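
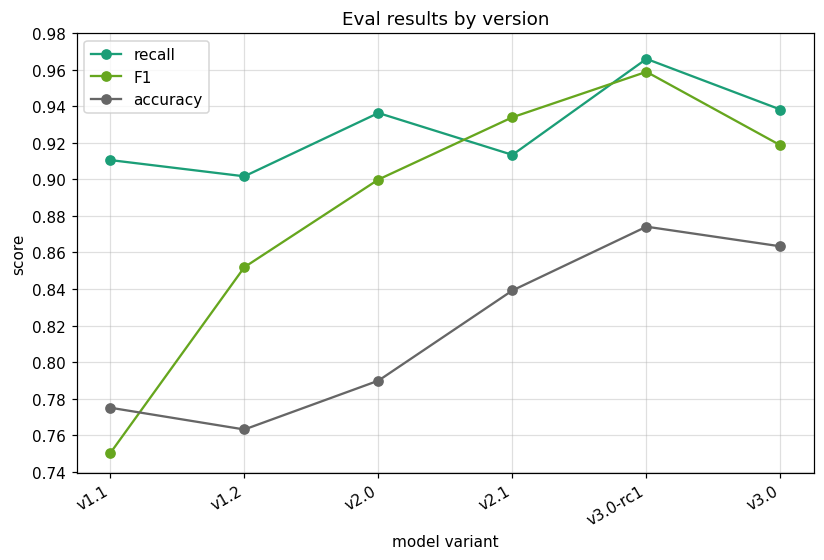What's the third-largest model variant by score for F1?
v3.0

Top 4 for F1: v3.0-rc1 ≈ 0.96, v2.1 ≈ 0.94, v3.0 ≈ 0.92, v2.0 ≈ 0.90.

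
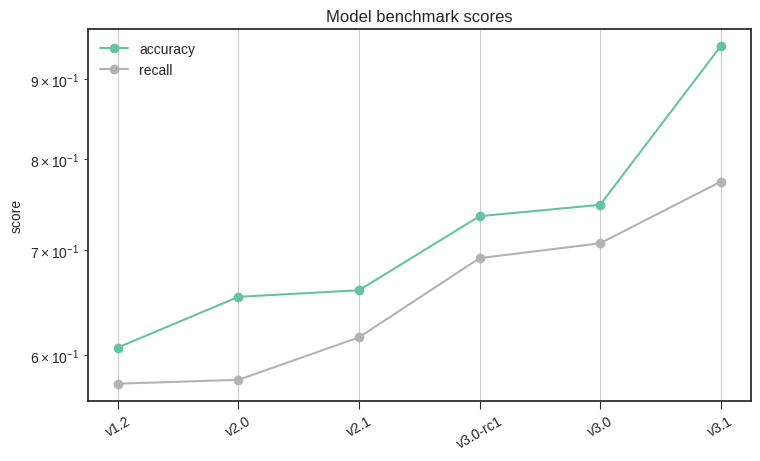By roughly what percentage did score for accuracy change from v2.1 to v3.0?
≈ +15.4%

v2.1 ≈ 0.65, v3.0 ≈ 0.75; (0.75 − 0.65) / 0.65 ≈ +15.4%.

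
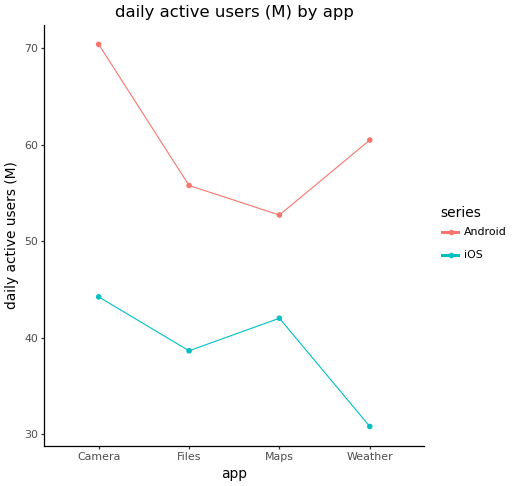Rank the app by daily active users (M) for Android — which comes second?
Weather

Top 3 for Android: Camera ≈ 70, Weather ≈ 60, Files ≈ 55.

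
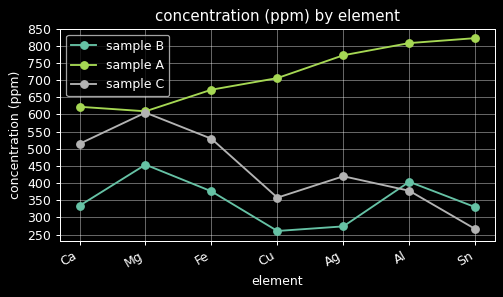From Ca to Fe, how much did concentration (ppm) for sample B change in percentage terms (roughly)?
≈ +14.3%

Ca ≈ 350, Fe ≈ 400; (400 − 350) / 350 ≈ +14.3%.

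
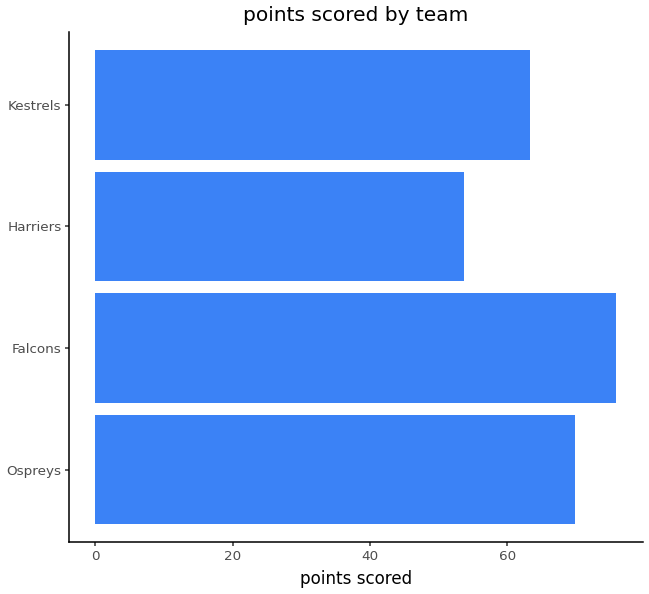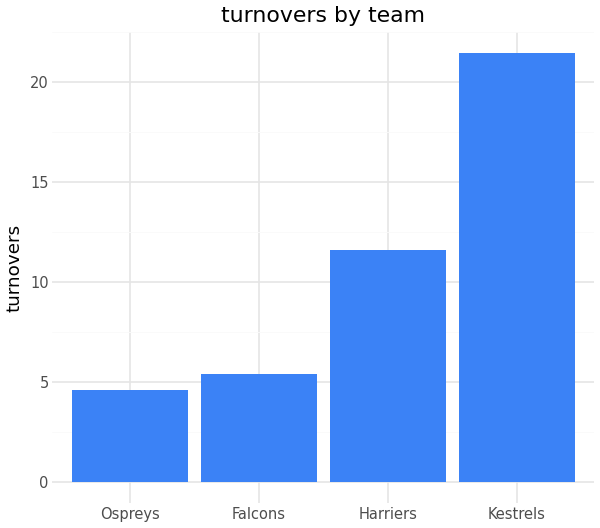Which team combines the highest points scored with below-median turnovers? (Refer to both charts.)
Chart 2 median turnovers ≈ 8; below-median teams: Ospreys, Falcons. Among those, Falcons has the highest points scored (≈ 80).

Falcons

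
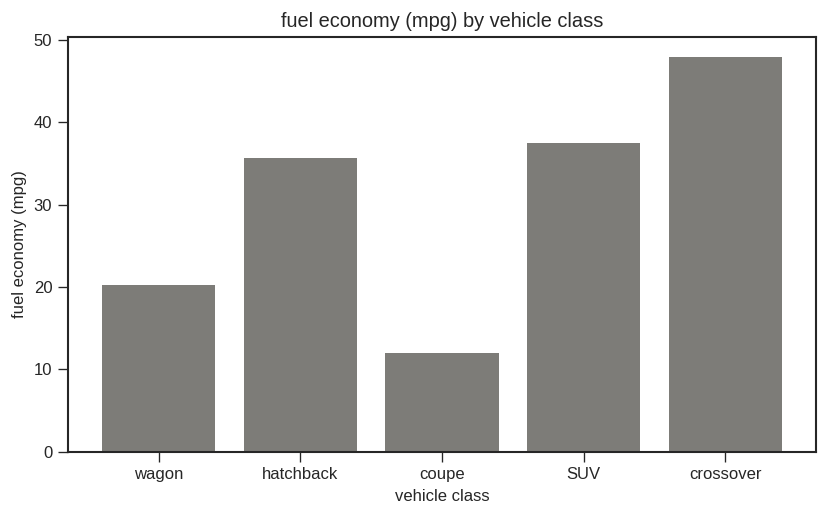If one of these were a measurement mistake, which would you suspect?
coupe

coupe ≈ 10; the rest sit between ≈ 20 and ≈ 50.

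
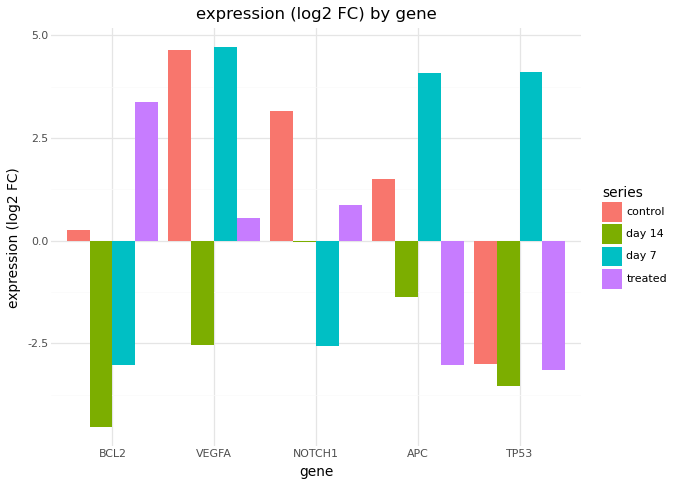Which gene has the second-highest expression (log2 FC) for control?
Top 3 for control: VEGFA ≈ 5, NOTCH1 ≈ 3, APC ≈ 2.

NOTCH1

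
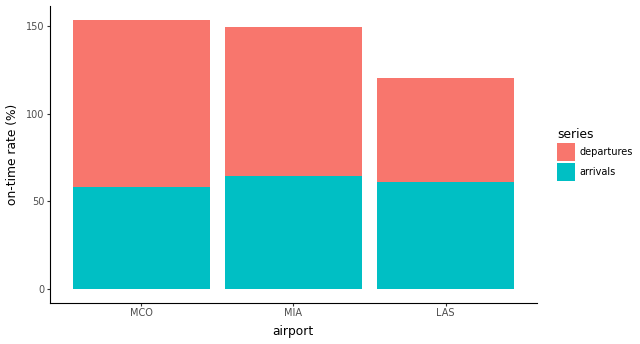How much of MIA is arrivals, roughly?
arrivals top ≈ 60, bottom ≈ 0; segment ≈ 60.

≈ 60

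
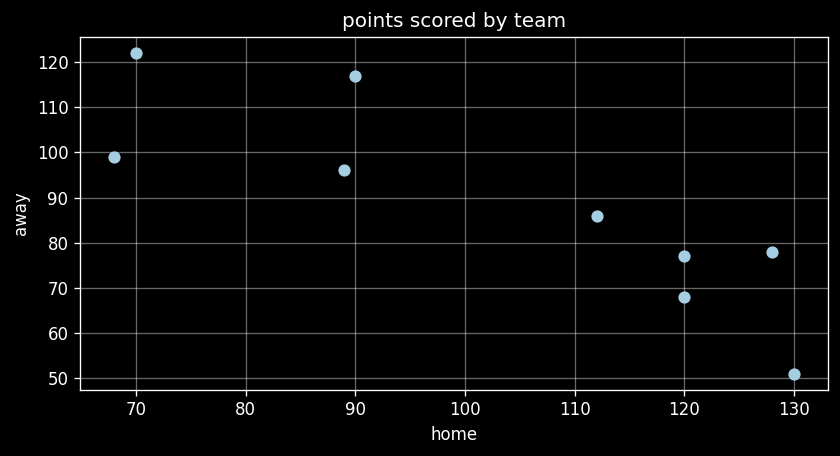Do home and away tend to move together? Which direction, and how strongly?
Points are negatively correlated; strong (|r| ≈ 0.9).

negative, strong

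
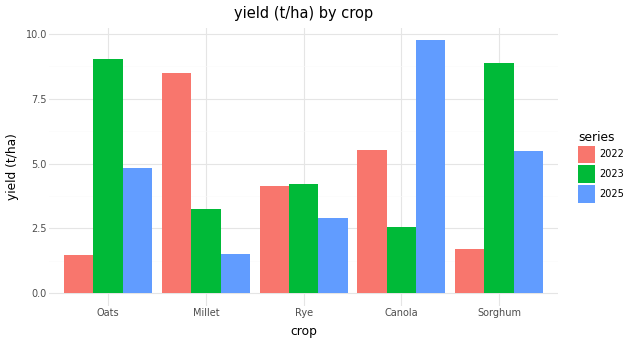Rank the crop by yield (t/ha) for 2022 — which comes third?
Top 4 for 2022: Millet ≈ 9, Canola ≈ 6, Rye ≈ 4, Sorghum ≈ 2.

Rye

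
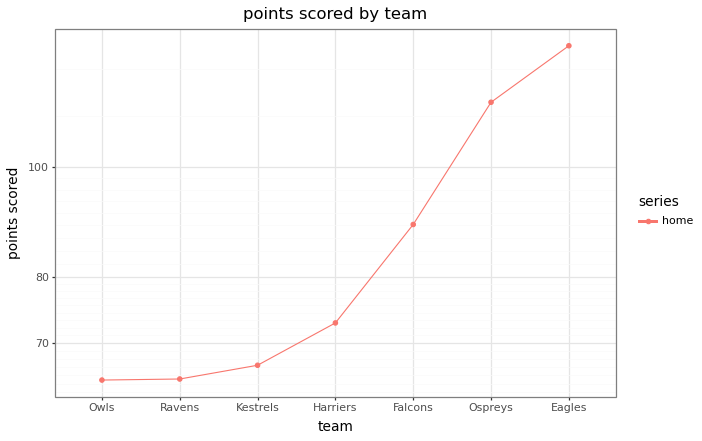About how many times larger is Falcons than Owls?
Falcons ≈ 90, Owls ≈ 60; 90/60 ≈ 1.5.

≈ 1.5×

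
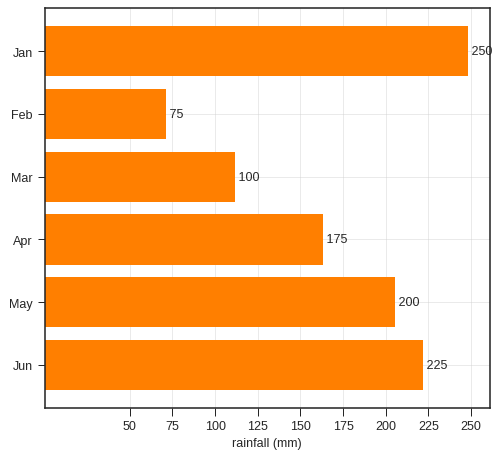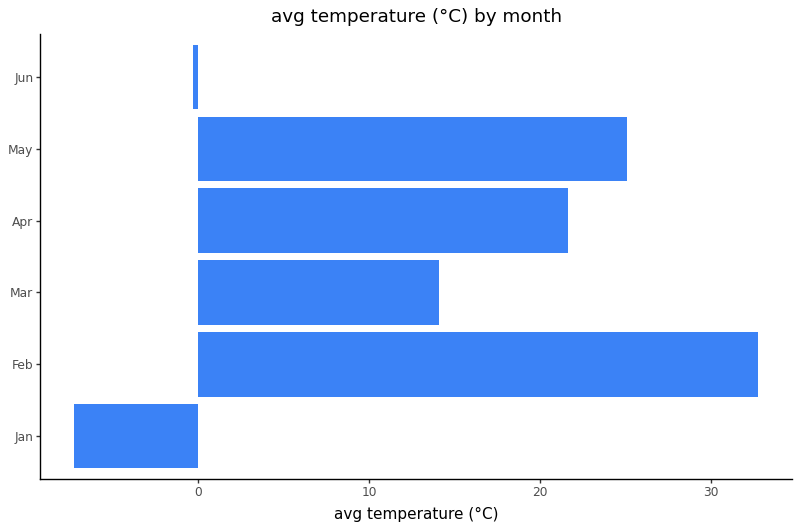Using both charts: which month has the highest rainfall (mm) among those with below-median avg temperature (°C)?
Chart 2 median avg temperature (°C) ≈ 20; below-median months: Jan, Mar, Jun. Among those, Jan has the highest rainfall (mm) (≈ 250).

Jan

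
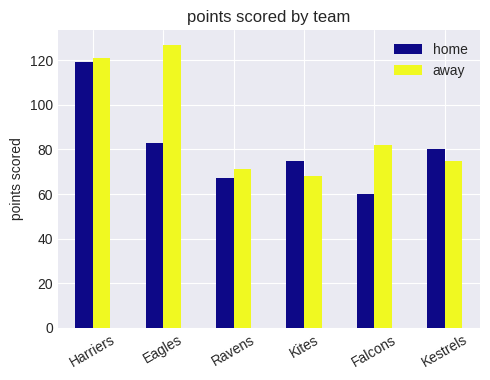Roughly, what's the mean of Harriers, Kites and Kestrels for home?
(120 + 80 + 80) / 3 ≈ 93.

≈ 93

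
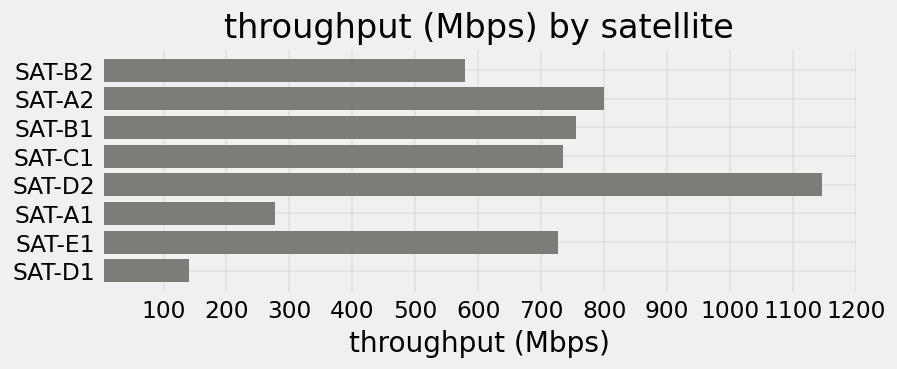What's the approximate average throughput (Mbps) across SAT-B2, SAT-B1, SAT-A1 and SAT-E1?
(600 + 800 + 300 + 700) / 4 ≈ 600.

≈ 600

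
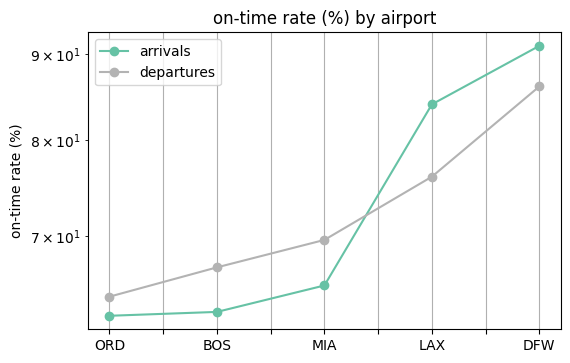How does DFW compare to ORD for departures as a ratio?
≈ 1.31×

DFW ≈ 85, ORD ≈ 65; 85/65 ≈ 1.31.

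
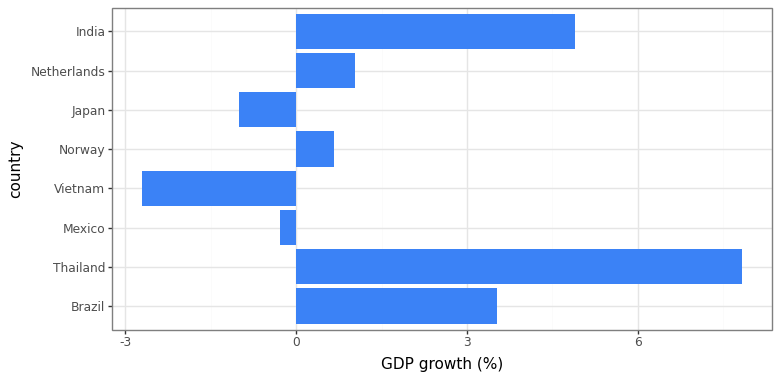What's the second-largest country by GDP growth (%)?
India

Top 3: Thailand ≈ 8, India ≈ 5, Brazil ≈ 4.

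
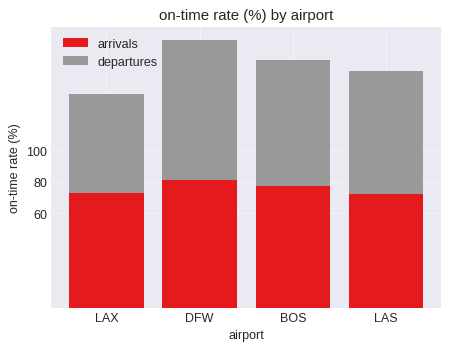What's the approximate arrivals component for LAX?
≈ 80

arrivals top ≈ 80, bottom ≈ 0; segment ≈ 80.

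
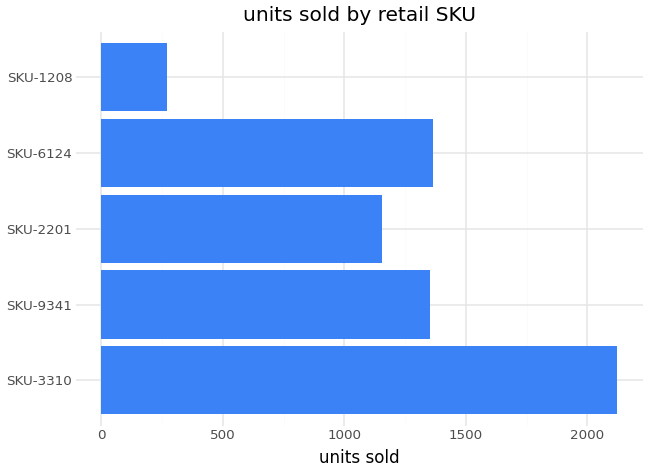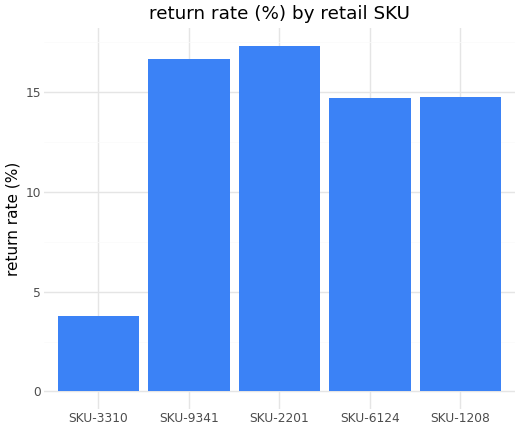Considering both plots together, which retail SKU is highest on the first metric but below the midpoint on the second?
Chart 2 median return rate (%) ≈ 14; below-median retail SKUs: SKU-3310, SKU-6124. Among those, SKU-3310 has the highest units sold (≈ 2200).

SKU-3310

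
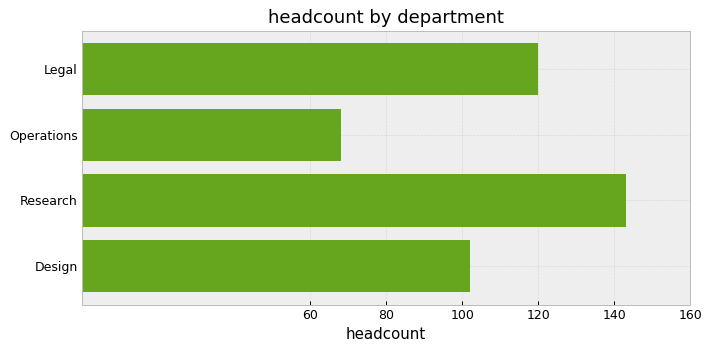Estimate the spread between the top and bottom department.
Max Research ≈ 140, min Operations ≈ 60; range ≈ 80.

≈ 80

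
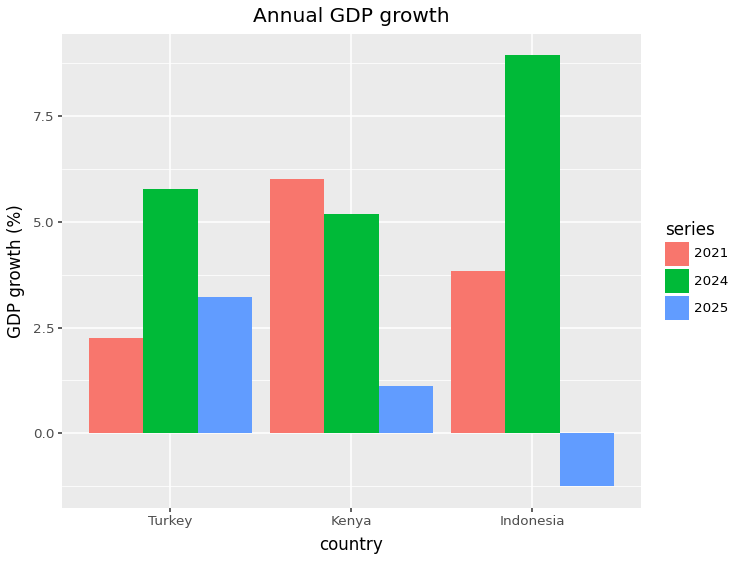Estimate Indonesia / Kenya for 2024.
Indonesia ≈ 9, Kenya ≈ 5; 9/5 ≈ 1.8.

≈ 1.8×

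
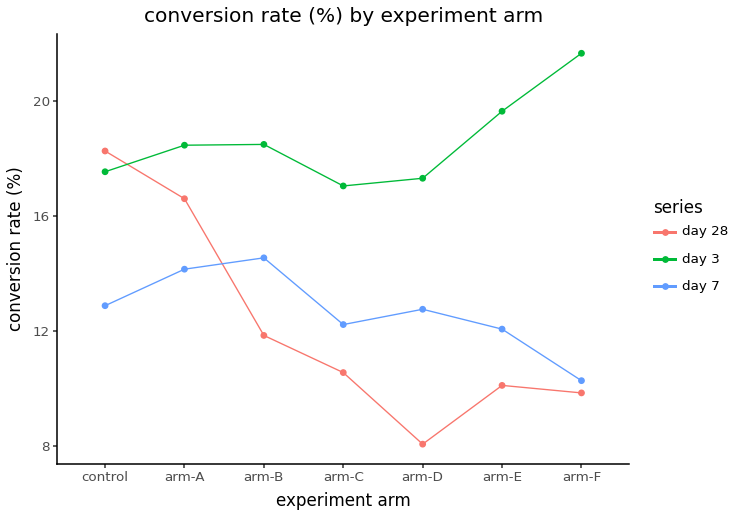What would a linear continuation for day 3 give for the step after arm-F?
≈ 24

Last three: 18, 20, 22 → slope ≈ 2/step → next ≈ 24.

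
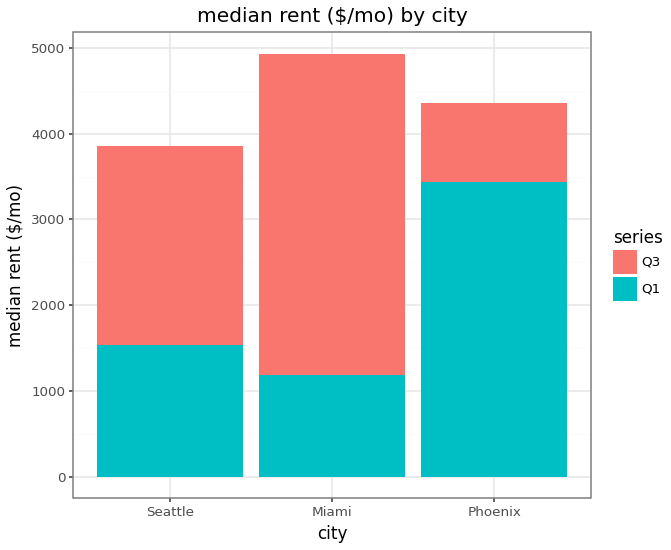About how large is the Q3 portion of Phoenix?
Q3 top ≈ 4500, bottom ≈ 3500; segment ≈ 1000.

≈ 1000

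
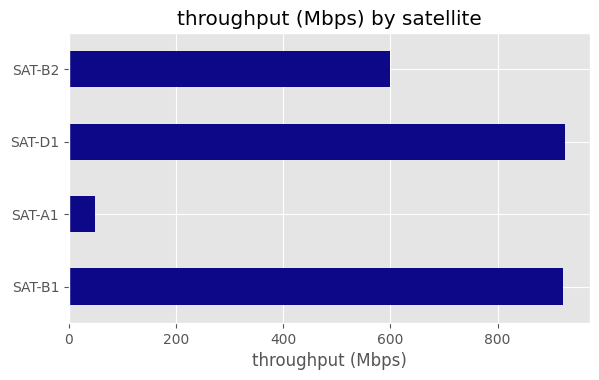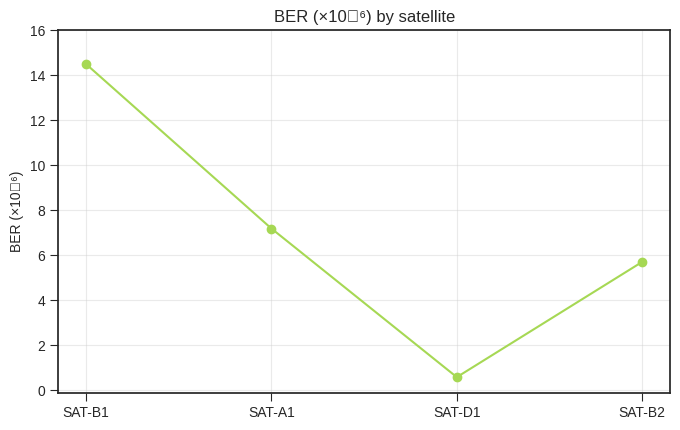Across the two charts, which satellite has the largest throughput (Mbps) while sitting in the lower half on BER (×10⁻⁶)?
SAT-D1

Chart 2 median BER (×10⁻⁶) ≈ 6; below-median satellites: SAT-D1, SAT-B2. Among those, SAT-D1 has the highest throughput (Mbps) (≈ 900).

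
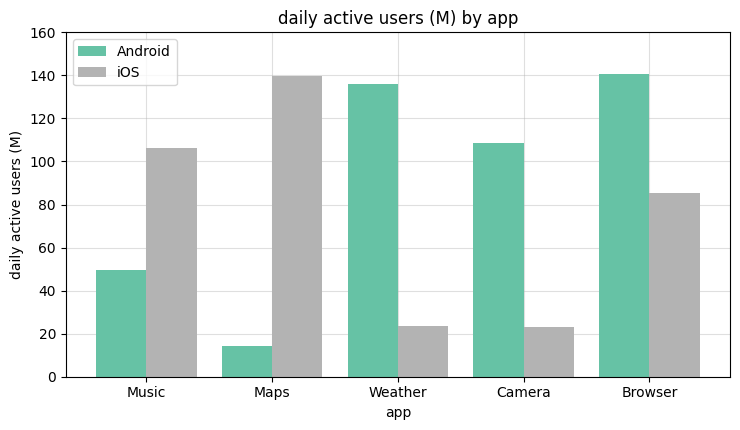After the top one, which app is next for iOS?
Music

Top 3 for iOS: Maps ≈ 140, Music ≈ 100, Browser ≈ 80.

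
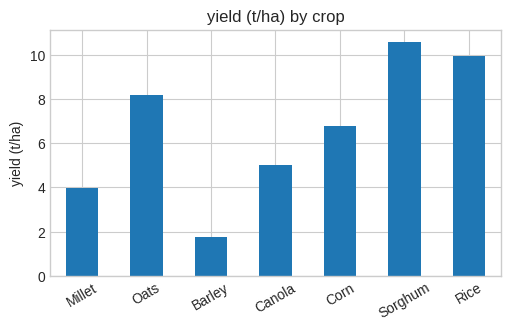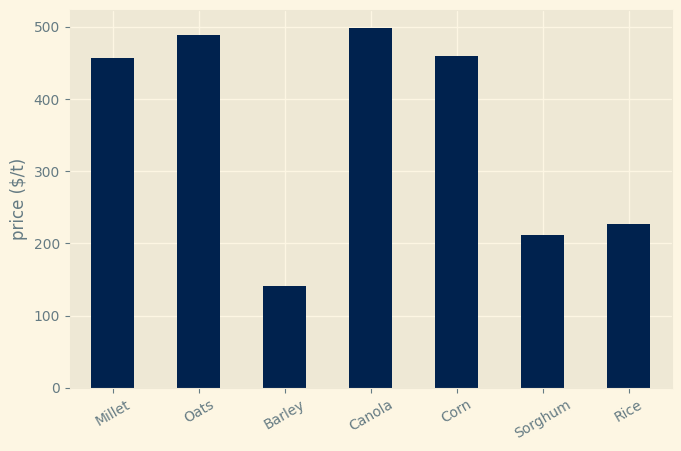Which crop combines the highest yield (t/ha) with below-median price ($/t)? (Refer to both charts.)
Chart 2 median price ($/t) ≈ 450; below-median crops: Barley, Sorghum, Rice. Among those, Sorghum has the highest yield (t/ha) (≈ 11).

Sorghum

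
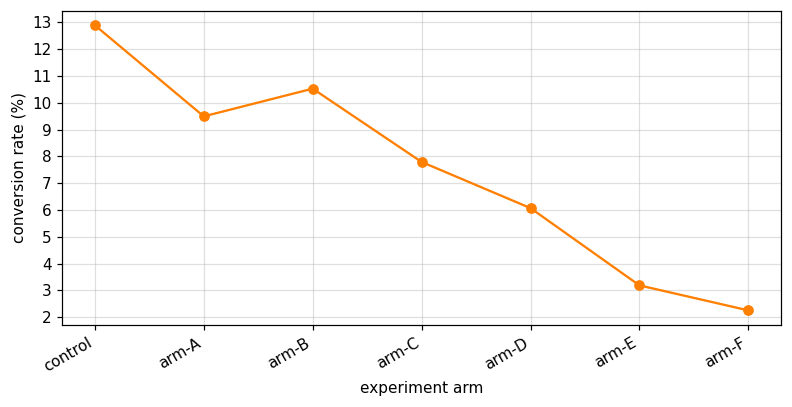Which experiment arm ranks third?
arm-A

Top 4: control ≈ 13, arm-B ≈ 11, arm-A ≈ 9, arm-C ≈ 8.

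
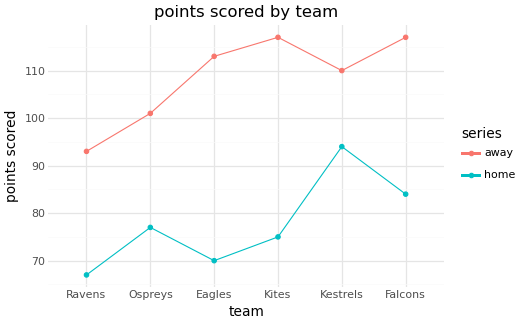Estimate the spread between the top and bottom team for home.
≈ 30

Max Kestrels ≈ 95, min Ravens ≈ 65; range ≈ 30.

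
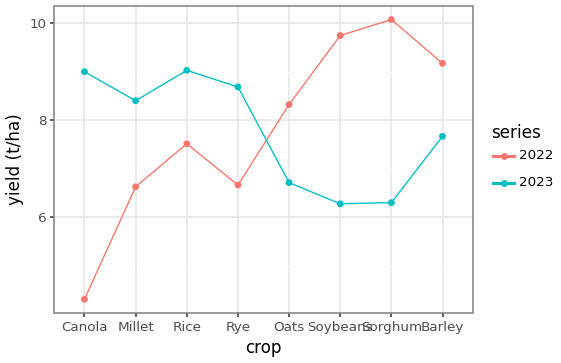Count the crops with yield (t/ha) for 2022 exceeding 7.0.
Above 7.0: Rice, Oats, Soybeans, Sorghum, Barley.

5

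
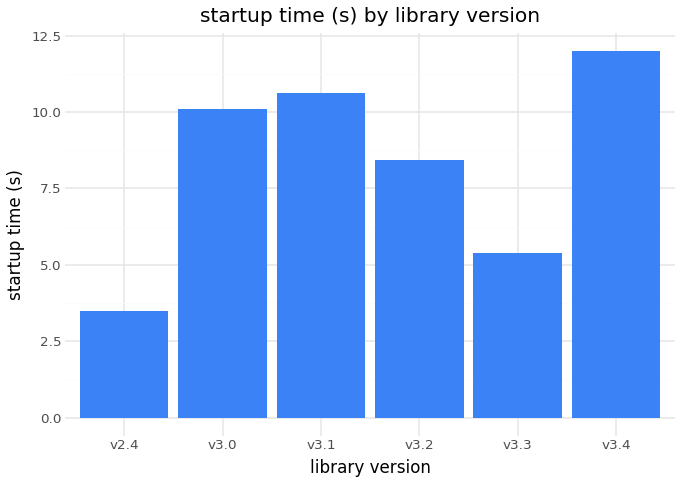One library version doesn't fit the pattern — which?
v2.4 ≈ 3; the rest sit between ≈ 5 and ≈ 12.

v2.4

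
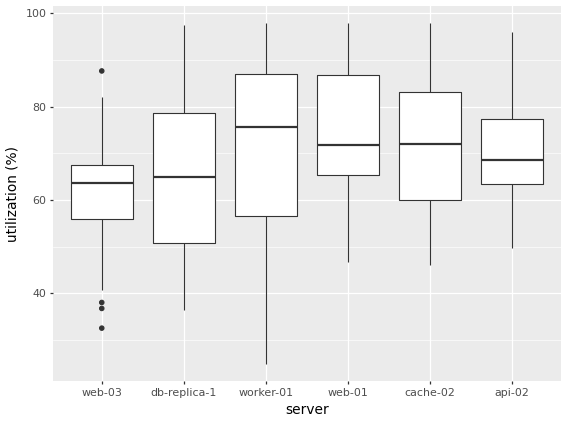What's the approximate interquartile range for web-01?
≈ 22

Q3 ≈ 87, Q1 ≈ 65; IQR ≈ 22.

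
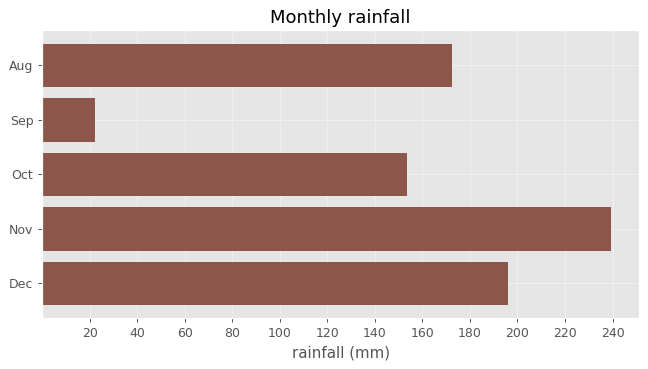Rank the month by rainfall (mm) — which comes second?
Dec

Top 3: Nov ≈ 240, Dec ≈ 200, Aug ≈ 180.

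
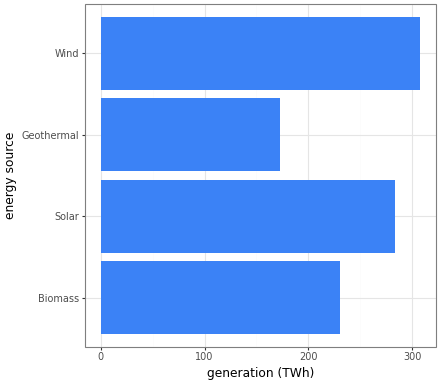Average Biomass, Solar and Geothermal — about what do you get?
(250 + 300 + 150) / 3 ≈ 233.

≈ 233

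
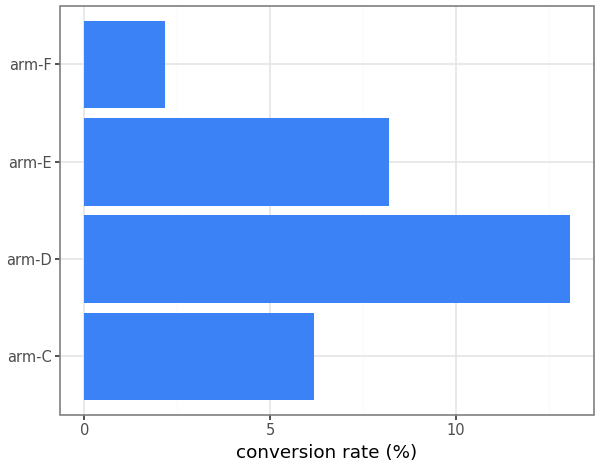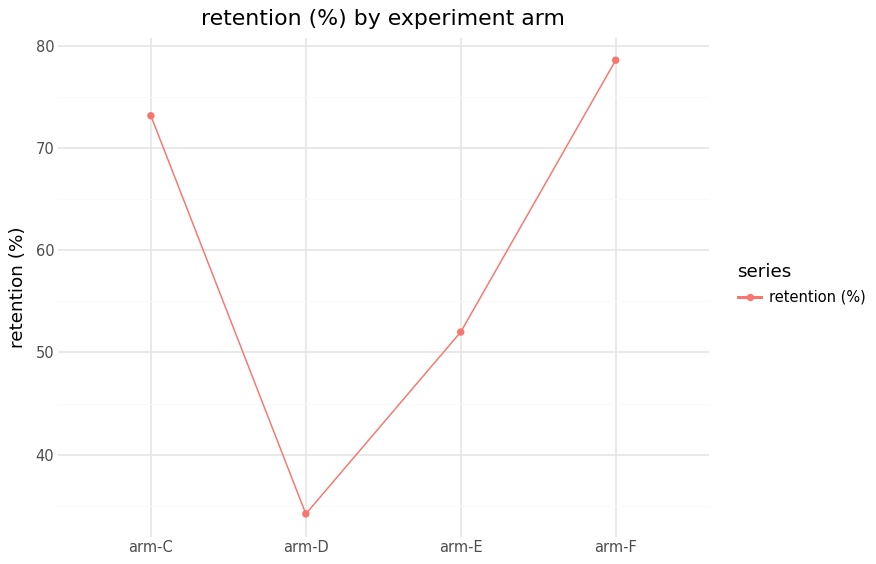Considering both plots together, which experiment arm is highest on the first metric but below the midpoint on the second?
arm-D

Chart 2 median retention (%) ≈ 60; below-median experiment arms: arm-D, arm-E. Among those, arm-D has the highest conversion rate (%) (≈ 14).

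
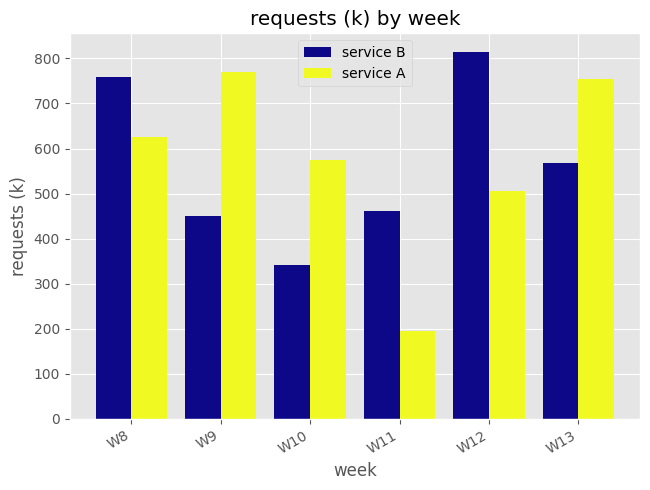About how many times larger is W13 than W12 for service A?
W13 ≈ 800, W12 ≈ 500; 800/500 ≈ 1.6.

≈ 1.6×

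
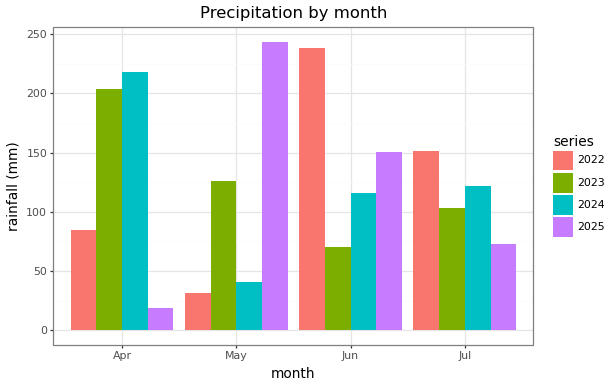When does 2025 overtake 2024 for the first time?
Apr: 2025 ≈ 25 vs 2024 ≈ 225 (not yet); May: 2025 ≈ 250 vs 2024 ≈ 50 (first crossover).

May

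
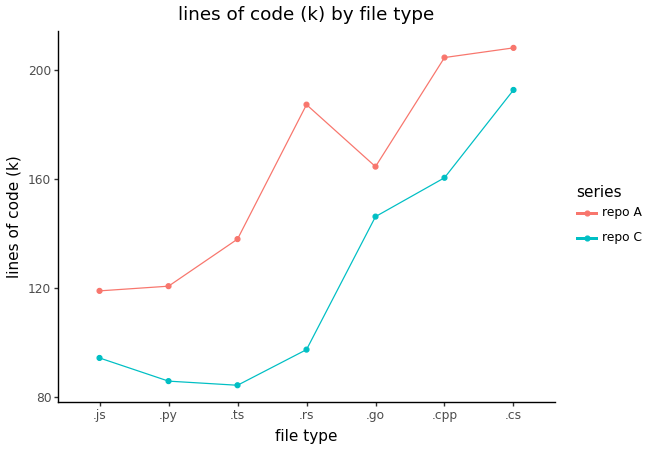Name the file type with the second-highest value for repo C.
.cpp

Top 3 for repo C: .cs ≈ 200, .cpp ≈ 160, .go ≈ 140.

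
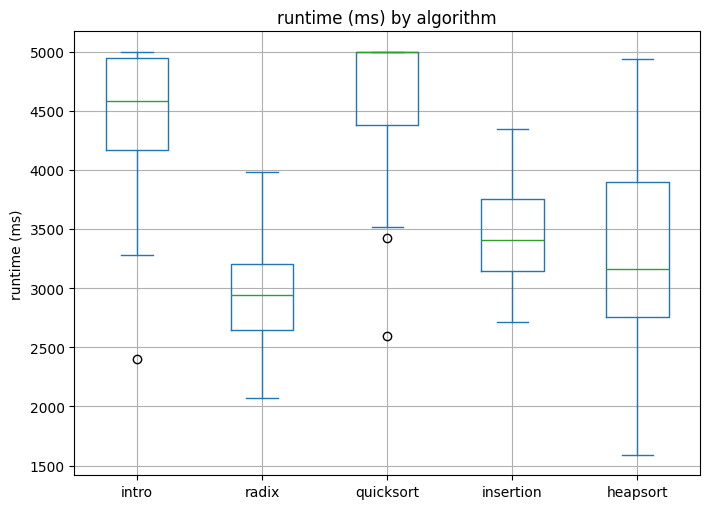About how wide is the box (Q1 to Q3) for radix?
Q3 ≈ 3200, Q1 ≈ 2600; IQR ≈ 600.

≈ 600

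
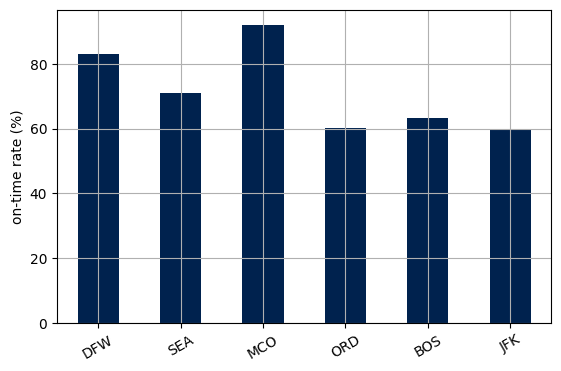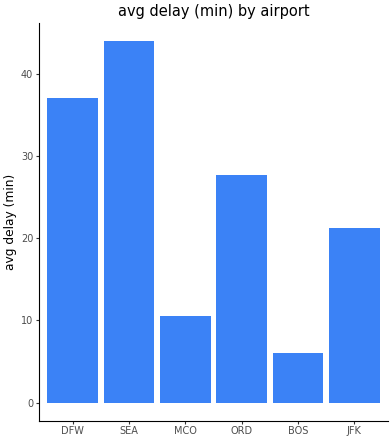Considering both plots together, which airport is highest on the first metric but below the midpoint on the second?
Chart 2 median avg delay (min) ≈ 25; below-median airports: MCO, BOS, JFK. Among those, MCO has the highest on-time rate (%) (≈ 90).

MCO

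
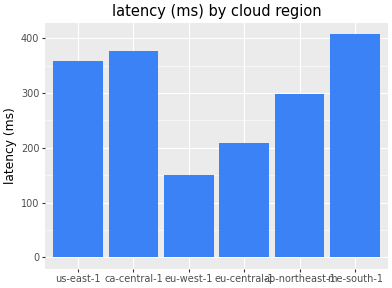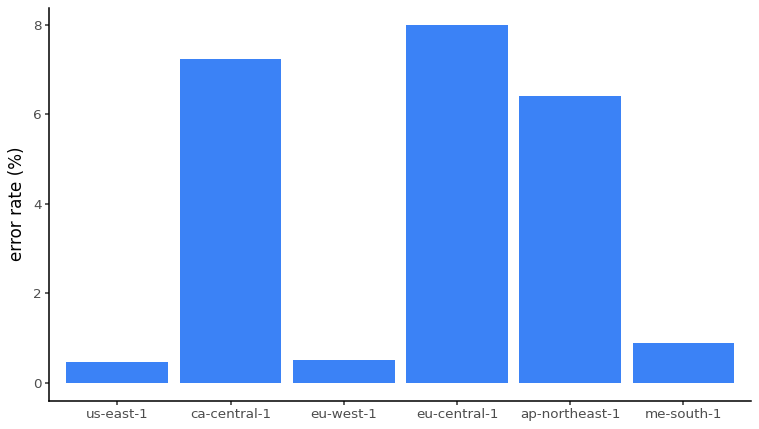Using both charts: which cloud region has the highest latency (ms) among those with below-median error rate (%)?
Chart 2 median error rate (%) ≈ 4; below-median cloud regions: us-east-1, eu-west-1, me-south-1. Among those, me-south-1 has the highest latency (ms) (≈ 400).

me-south-1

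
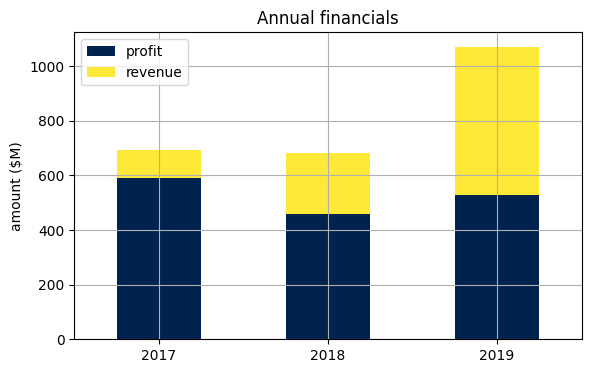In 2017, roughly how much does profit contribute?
profit top ≈ 600, bottom ≈ 0; segment ≈ 600.

≈ 600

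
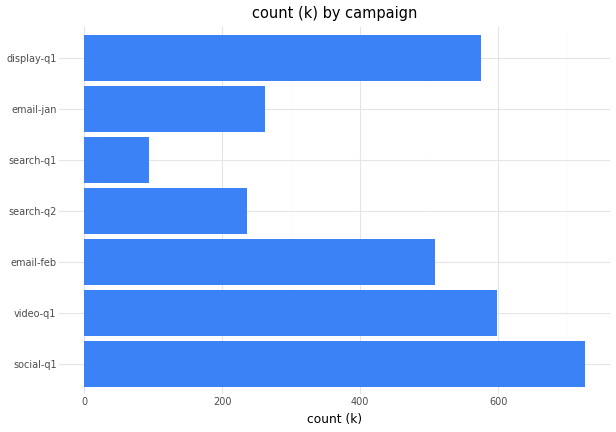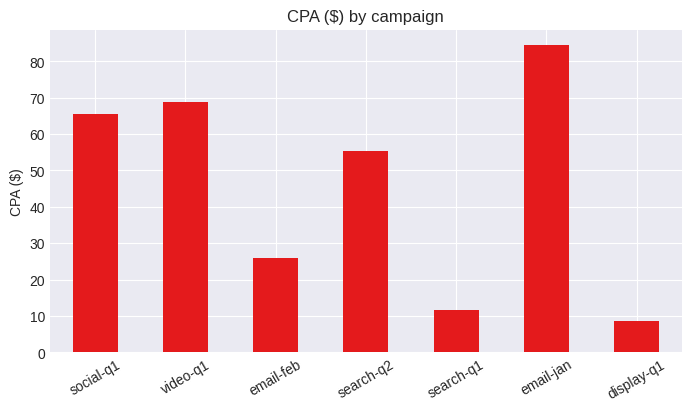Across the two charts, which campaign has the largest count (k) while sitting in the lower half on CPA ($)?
display-q1

Chart 2 median CPA ($) ≈ 60; below-median campaigns: email-feb, search-q1, display-q1. Among those, display-q1 has the highest count (k) (≈ 600).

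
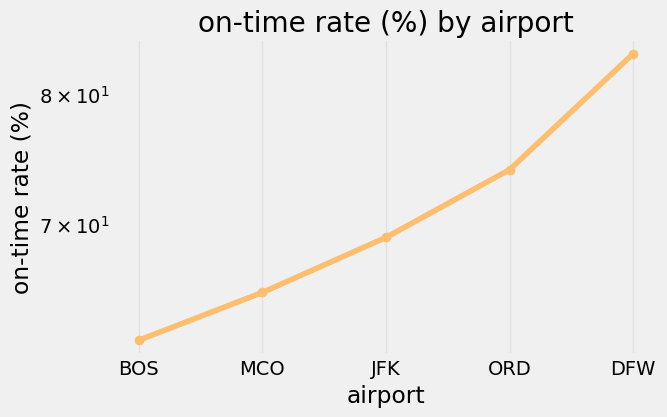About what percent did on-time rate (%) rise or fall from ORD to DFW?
ORD ≈ 74, DFW ≈ 84; (84 − 74) / 74 ≈ +13.5%.

≈ +13.5%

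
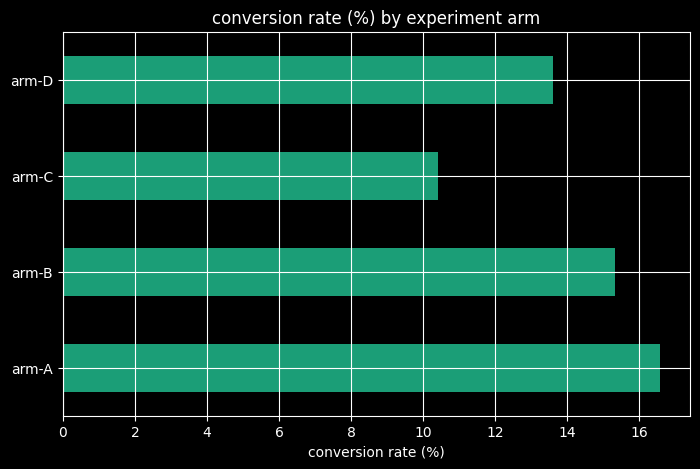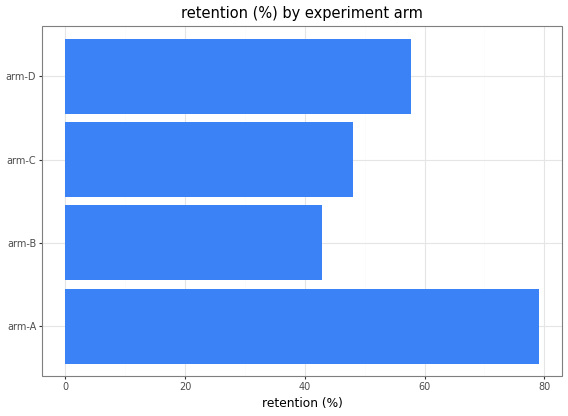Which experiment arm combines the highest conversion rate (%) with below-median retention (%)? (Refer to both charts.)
Chart 2 median retention (%) ≈ 50; below-median experiment arms: arm-B, arm-C. Among those, arm-B has the highest conversion rate (%) (≈ 16).

arm-B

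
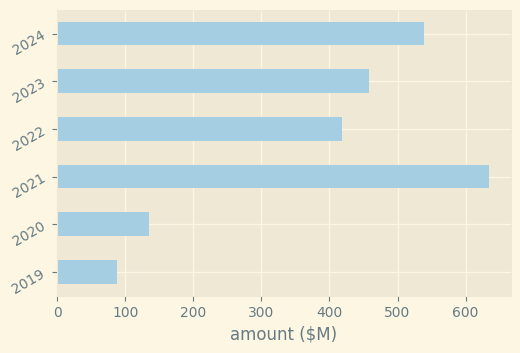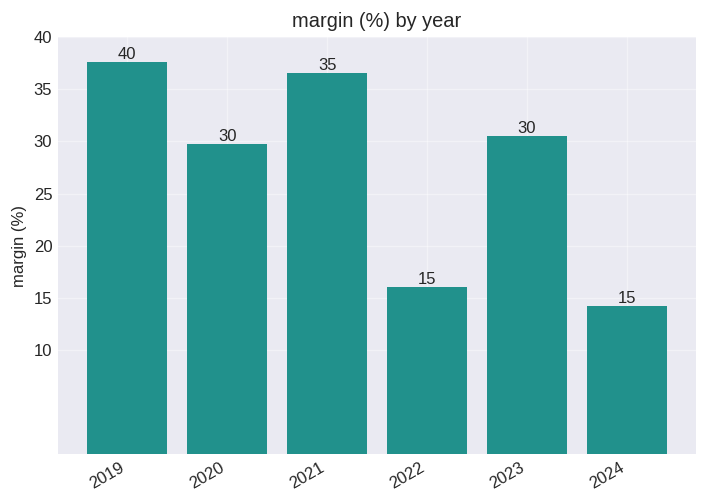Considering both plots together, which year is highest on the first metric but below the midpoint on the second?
Chart 2 median margin (%) ≈ 30; below-median years: 2020, 2022, 2024. Among those, 2024 has the highest amount ($M) (≈ 500).

2024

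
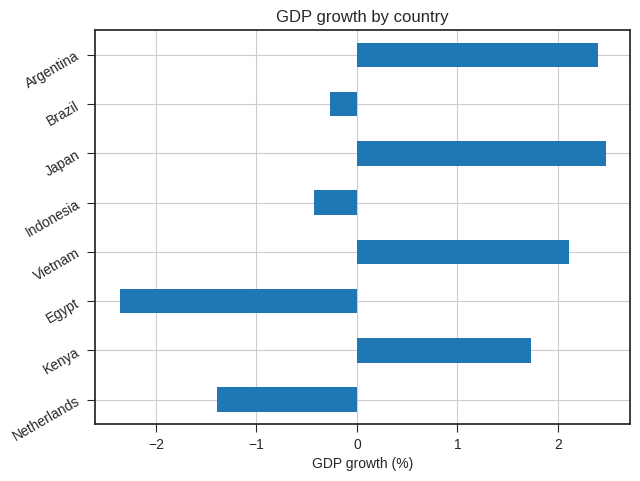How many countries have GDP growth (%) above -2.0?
Above -2.0: Netherlands, Kenya, Vietnam, Indonesia, Japan, Brazil, Argentina.

7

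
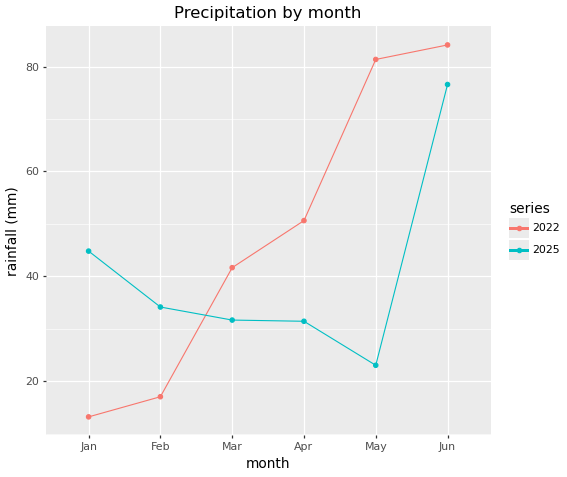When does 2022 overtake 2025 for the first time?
Mar

Feb: 2022 ≈ 20 vs 2025 ≈ 30 (not yet); Mar: 2022 ≈ 40 vs 2025 ≈ 30 (first crossover).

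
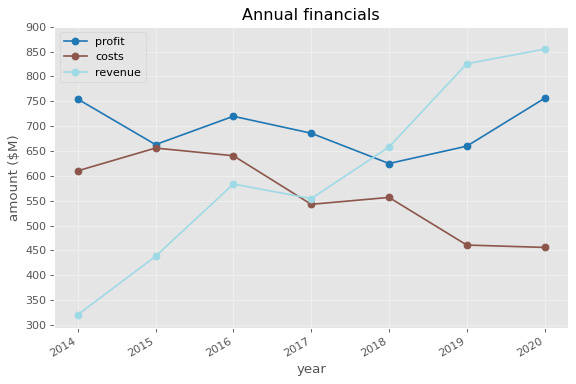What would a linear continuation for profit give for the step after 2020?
≈ 825

Last three: 600, 650, 750 → slope ≈ 75/step → next ≈ 825.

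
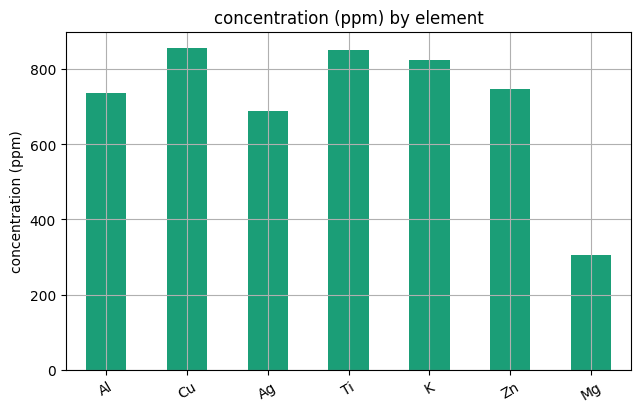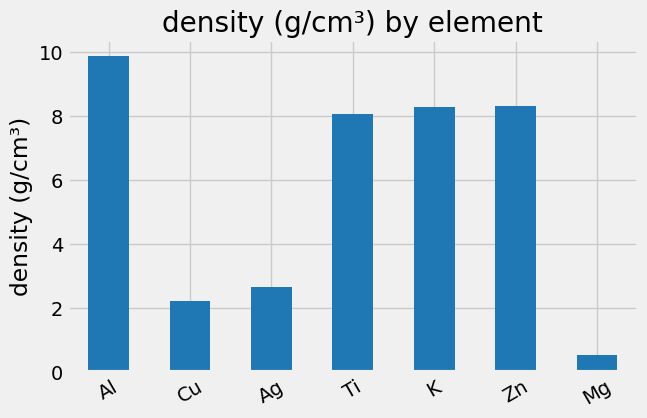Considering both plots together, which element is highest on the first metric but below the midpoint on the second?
Cu

Chart 2 median density (g/cm³) ≈ 8; below-median elements: Cu, Ag, Mg. Among those, Cu has the highest concentration (ppm) (≈ 900).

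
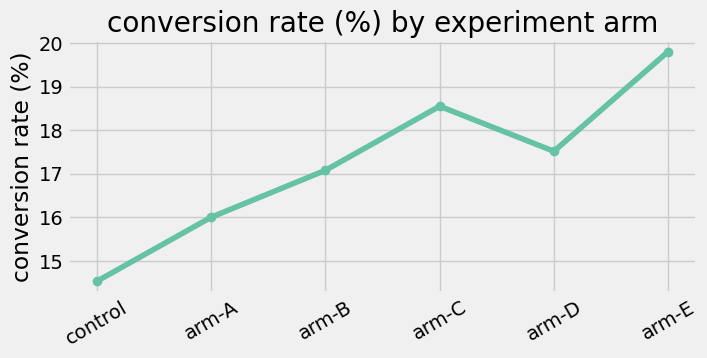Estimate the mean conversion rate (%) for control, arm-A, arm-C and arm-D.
≈ 16.62

(14.5 + 16.0 + 18.5 + 17.5) / 4 ≈ 16.62.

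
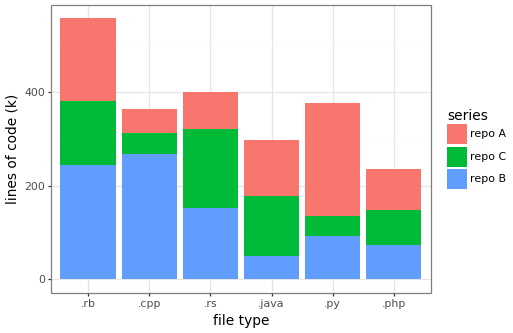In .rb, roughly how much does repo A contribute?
repo A top ≈ 550, bottom ≈ 400; segment ≈ 150.

≈ 150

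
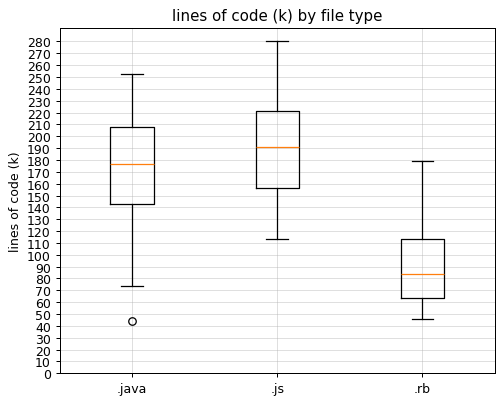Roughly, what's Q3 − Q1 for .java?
≈ 70

Q3 ≈ 210, Q1 ≈ 140; IQR ≈ 70.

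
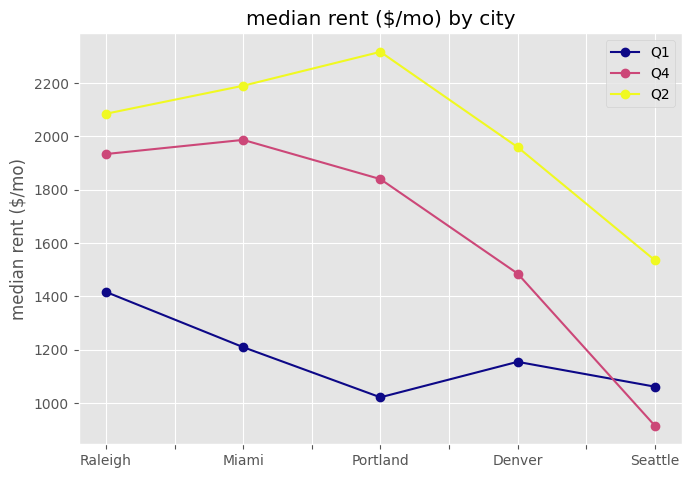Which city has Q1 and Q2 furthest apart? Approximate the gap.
Portland, ≈ 1400 $/mo

Portland: Q1 ≈ 1000, Q2 ≈ 2400 → gap ≈ 1400. Next-largest (Miami) is only ≈ 1000.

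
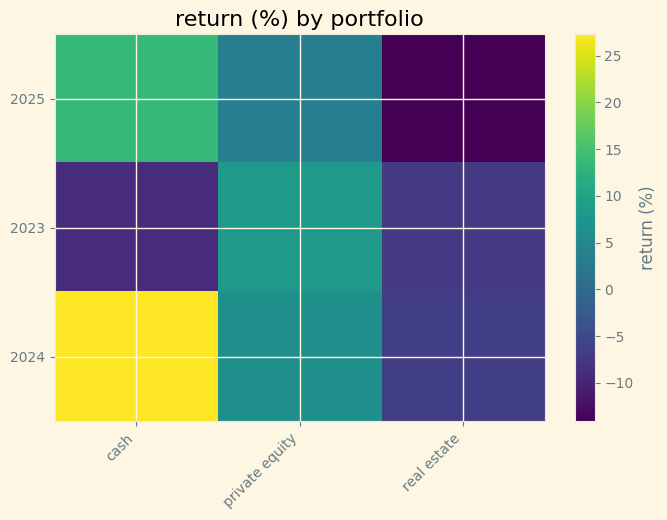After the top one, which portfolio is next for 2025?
private equity

Top 3 for 2025: cash ≈ 15, private equity ≈ 5, real estate ≈ -15.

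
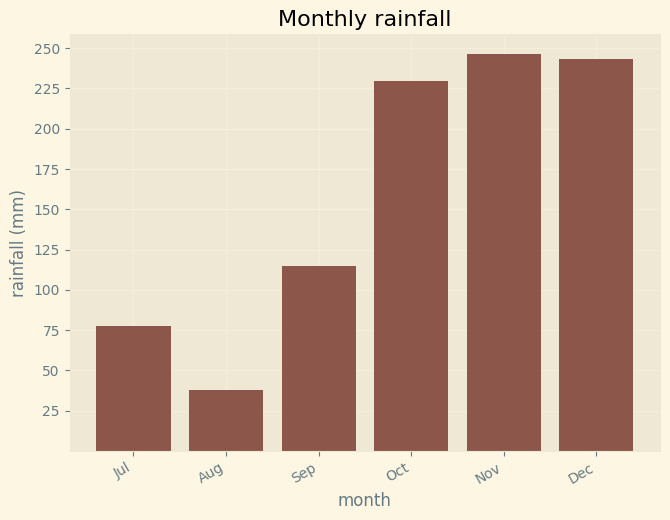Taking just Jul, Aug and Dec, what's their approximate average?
≈ 125

(75 + 50 + 250) / 3 ≈ 125.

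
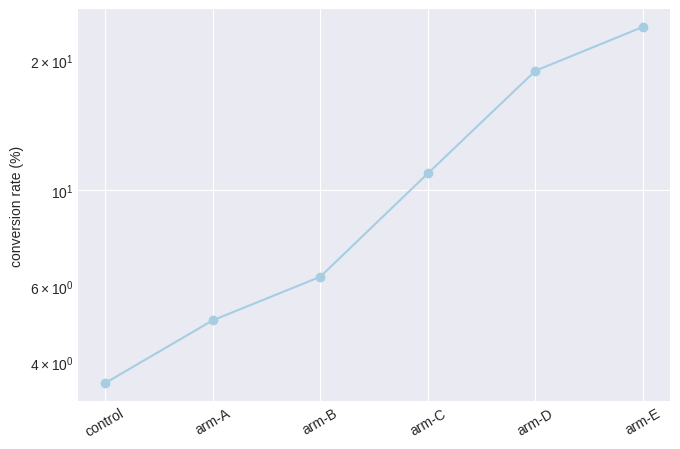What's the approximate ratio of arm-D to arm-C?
≈ 1.8×

arm-D ≈ 18, arm-C ≈ 10; 18/10 ≈ 1.8.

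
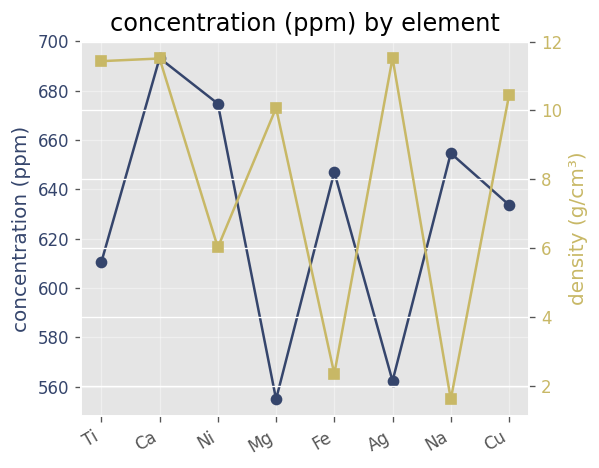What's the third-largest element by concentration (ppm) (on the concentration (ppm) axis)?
Top 4 (on the concentration (ppm) axis): Ca ≈ 700, Ni ≈ 680, Na ≈ 660, Fe ≈ 640.

Na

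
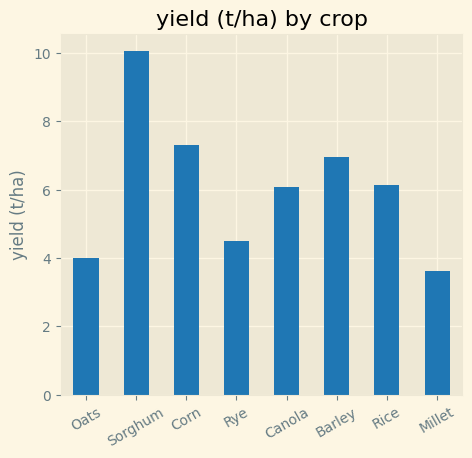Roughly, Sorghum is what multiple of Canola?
≈ 1.67×

Sorghum ≈ 10, Canola ≈ 6; 10/6 ≈ 1.67.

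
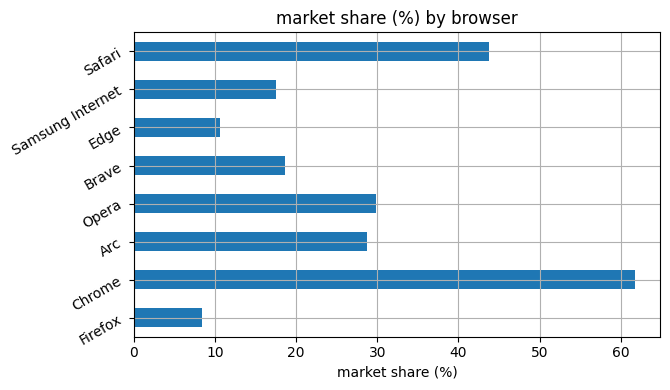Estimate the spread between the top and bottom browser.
Max Chrome ≈ 60, min Firefox ≈ 10; range ≈ 50.

≈ 50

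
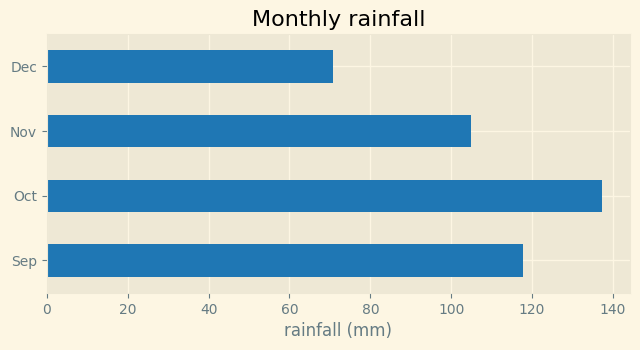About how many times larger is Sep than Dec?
Sep ≈ 120, Dec ≈ 80; 120/80 ≈ 1.5.

≈ 1.5×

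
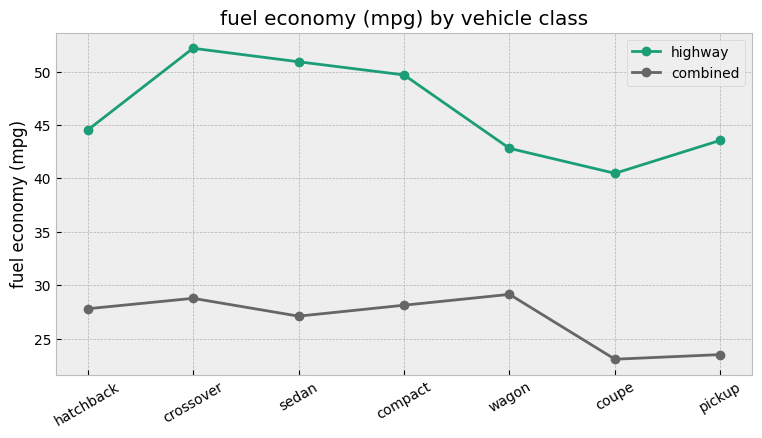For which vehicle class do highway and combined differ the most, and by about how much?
sedan, ≈ 25 mpg

sedan: highway ≈ 50, combined ≈ 25 → gap ≈ 25. Next-largest (crossover) is only ≈ 20.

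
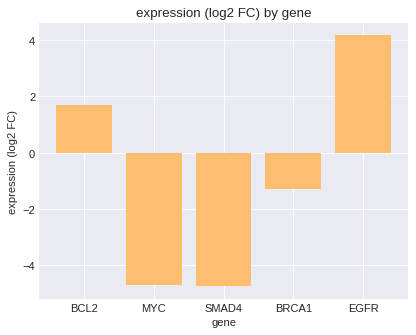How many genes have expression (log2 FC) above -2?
Above -2: BCL2, BRCA1, EGFR.

3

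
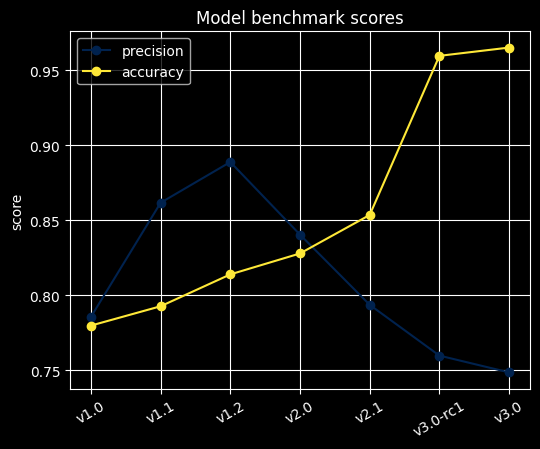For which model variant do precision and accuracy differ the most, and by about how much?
v3.0, ≈ 0.22

v3.0: precision ≈ 0.74, accuracy ≈ 0.96 → gap ≈ 0.22. Next-largest (v3.0-rc1) is only ≈ 0.20.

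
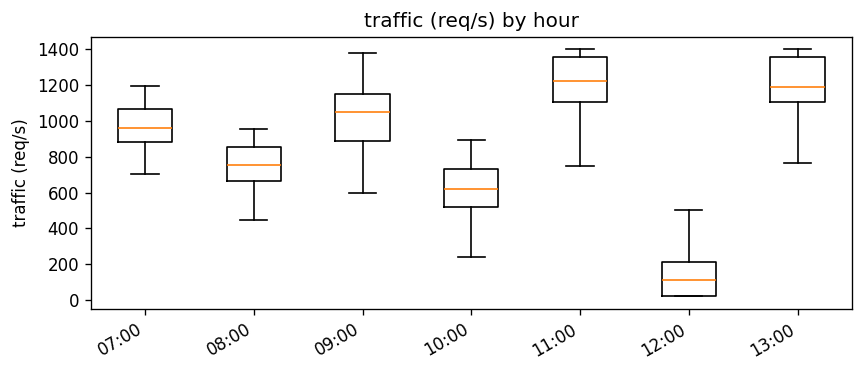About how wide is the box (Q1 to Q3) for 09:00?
≈ 300

Q3 ≈ 1200, Q1 ≈ 900; IQR ≈ 300.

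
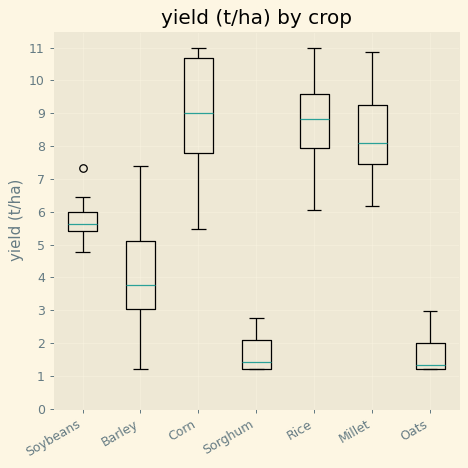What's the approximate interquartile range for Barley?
Q3 ≈ 5, Q1 ≈ 3; IQR ≈ 2.

≈ 2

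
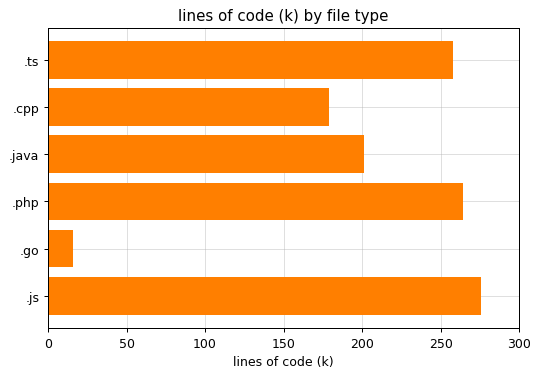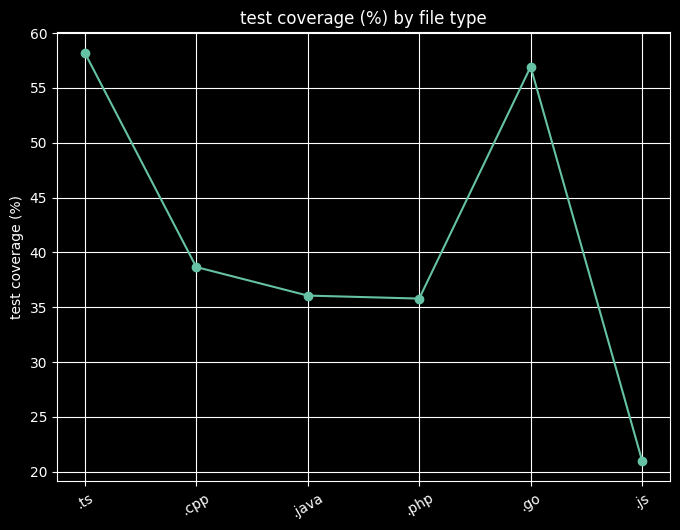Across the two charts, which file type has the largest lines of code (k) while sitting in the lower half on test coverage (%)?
.js

Chart 2 median test coverage (%) ≈ 40; below-median file types: .java, .php, .js. Among those, .js has the highest lines of code (k) (≈ 300).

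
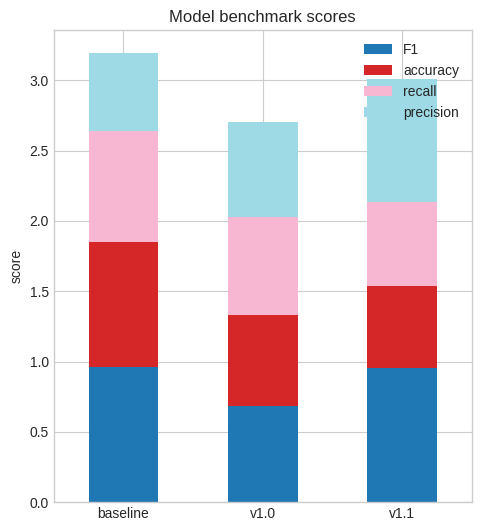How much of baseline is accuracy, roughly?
≈ 1.0

accuracy top ≈ 2.0, bottom ≈ 1.0; segment ≈ 1.0.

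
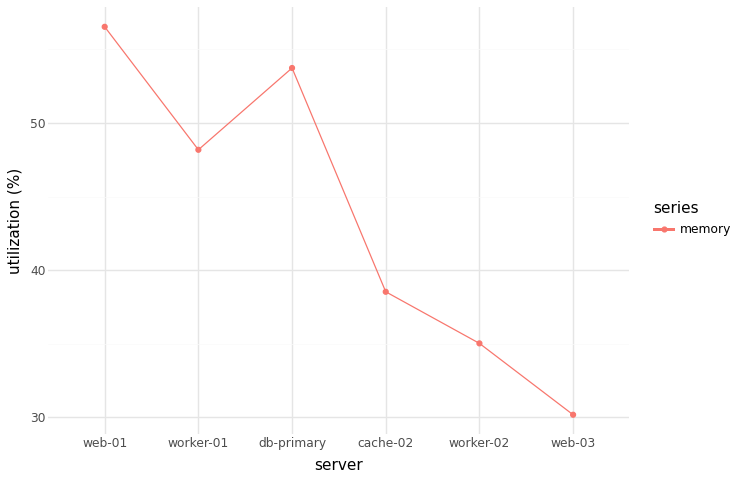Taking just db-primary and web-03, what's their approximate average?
(55 + 30) / 2 ≈ 42.

≈ 42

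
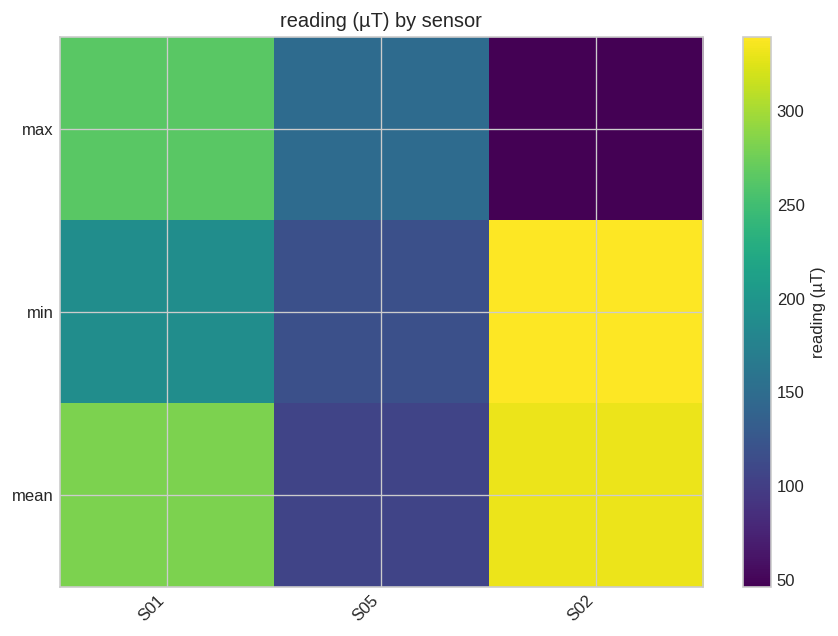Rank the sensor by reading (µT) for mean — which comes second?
S01

Top 3 for mean: S02 ≈ 325, S01 ≈ 275, S05 ≈ 100.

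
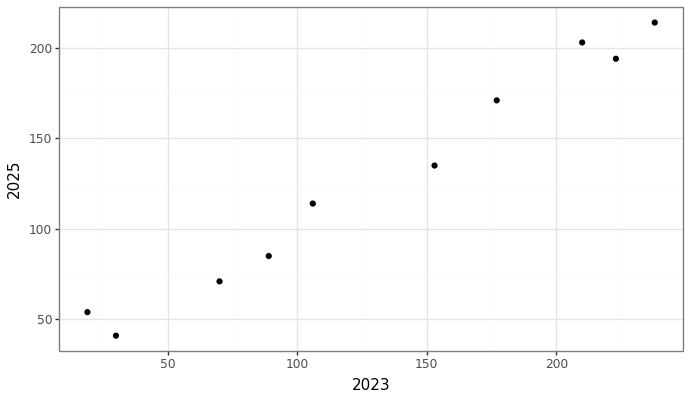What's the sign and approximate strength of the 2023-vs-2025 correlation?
positive, strong

Points are positively correlated; strong (|r| ≈ 1.0).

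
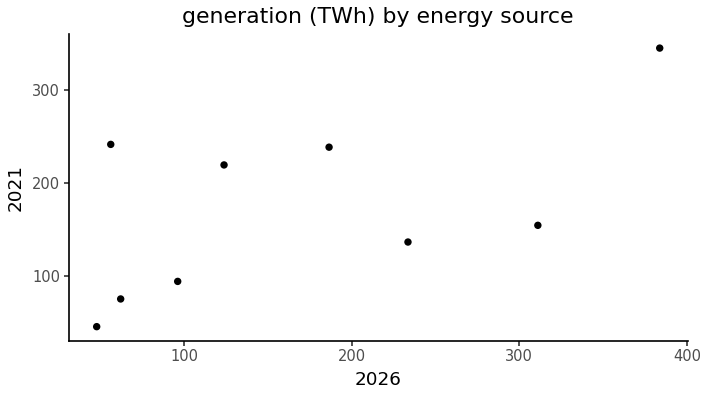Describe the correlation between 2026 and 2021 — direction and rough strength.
positive, moderate

Points are positively correlated; moderate (|r| ≈ 0.6).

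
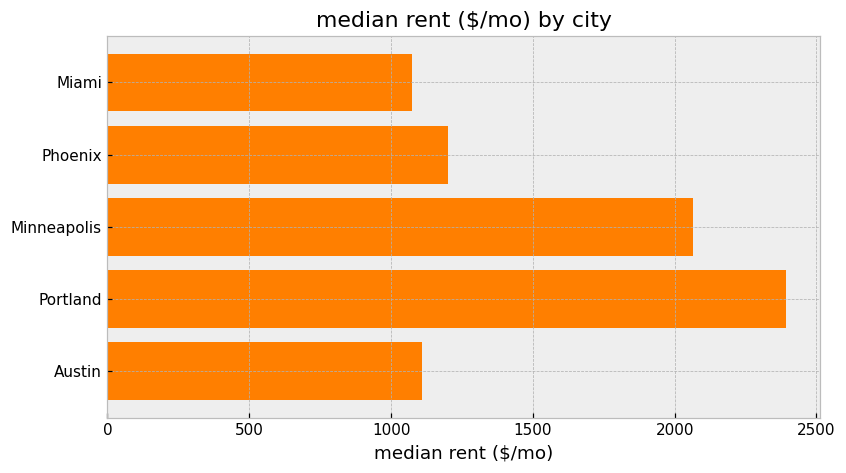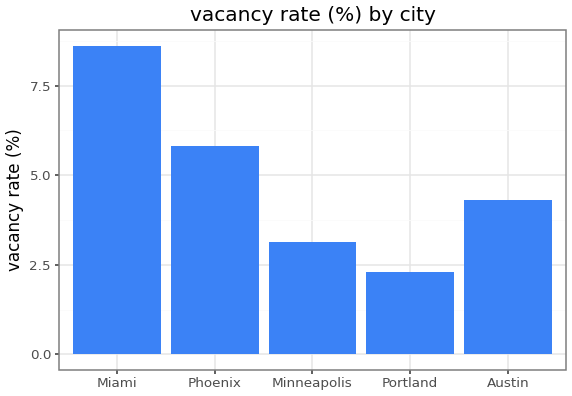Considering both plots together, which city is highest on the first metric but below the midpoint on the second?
Portland

Chart 2 median vacancy rate (%) ≈ 4; below-median cities: Minneapolis, Portland. Among those, Portland has the highest median rent ($/mo) (≈ 2500).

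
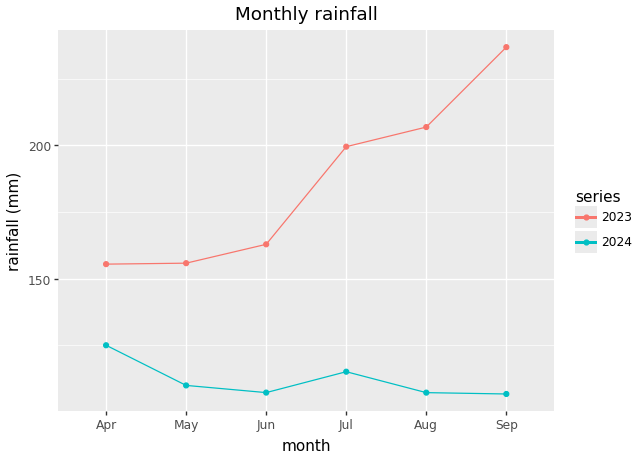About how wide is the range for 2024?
Max Apr ≈ 120, min Sep ≈ 100; range ≈ 20.

≈ 20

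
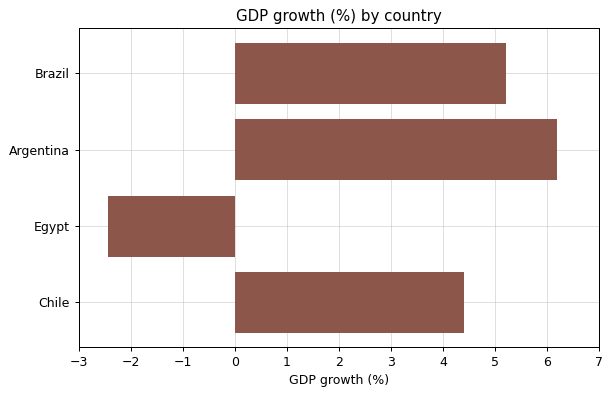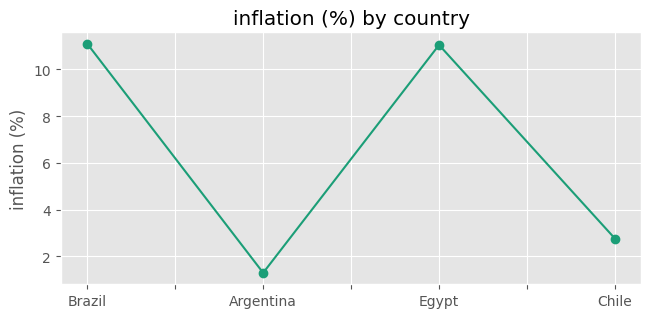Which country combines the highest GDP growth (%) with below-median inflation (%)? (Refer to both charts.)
Chart 2 median inflation (%) ≈ 6; below-median countries: Argentina, Chile. Among those, Argentina has the highest GDP growth (%) (≈ 6).

Argentina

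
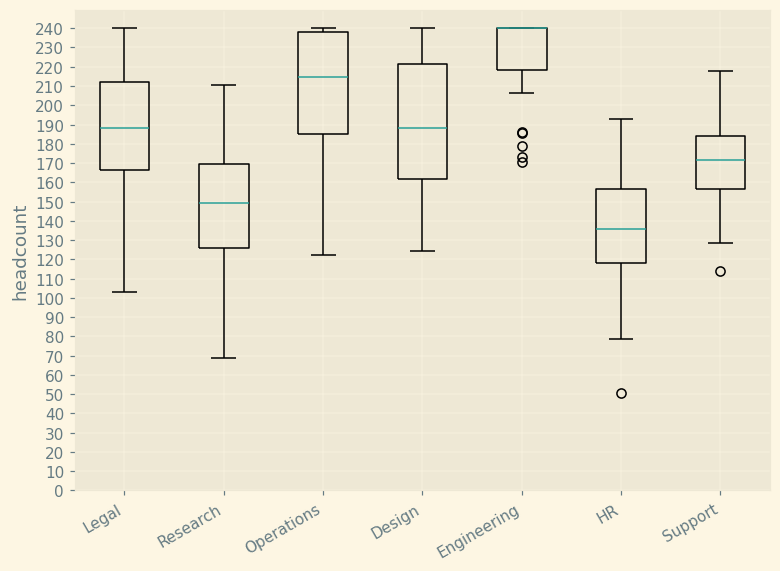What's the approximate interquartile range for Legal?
Q3 ≈ 210, Q1 ≈ 170; IQR ≈ 40.

≈ 40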